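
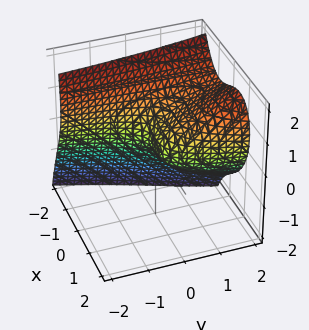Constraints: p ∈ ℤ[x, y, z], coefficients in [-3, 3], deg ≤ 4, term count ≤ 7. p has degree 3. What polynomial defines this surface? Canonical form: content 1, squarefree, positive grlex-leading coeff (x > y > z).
3*x^3 - 2*x*y*z + x*z^2 + 3*z^2 - 3*y

Degree: no degree-2 surface has this shape, so deg p = 3.
From the visible intercepts: it crosses the y-axis at the gridline y = 0; it crosses the x-axis at the gridline x = 0; one z-axis crossing is at z = 0.
Assembling these constraints gives the stated polynomial.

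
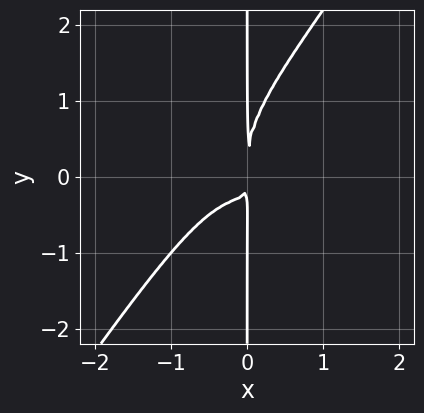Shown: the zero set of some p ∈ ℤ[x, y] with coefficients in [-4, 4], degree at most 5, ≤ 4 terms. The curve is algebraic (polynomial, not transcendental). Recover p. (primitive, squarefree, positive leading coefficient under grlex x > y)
First, the degree is 4 — a generic line meets the curve in up to 4 points.
Next, against the integer gridlines: every point of the y-axis in the box is on the curve.
Finally, these observations pin down the coefficients.

3*x^4 - x*y^3 + 3*x^2*y + x^2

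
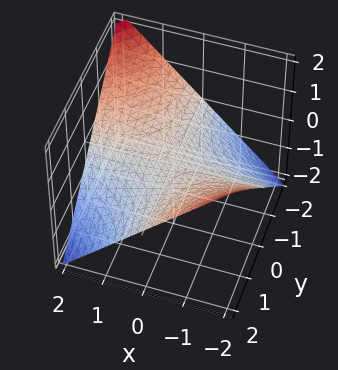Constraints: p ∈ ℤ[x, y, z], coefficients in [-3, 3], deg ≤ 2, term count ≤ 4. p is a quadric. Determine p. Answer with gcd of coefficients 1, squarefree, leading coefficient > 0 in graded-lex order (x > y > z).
x*y + 2*z

(a) deg p = 2. A hyperbolic paraboloid; a quadric.
(b) Against the integer gridlines: the visible y-axis segment lies entirely on the surface; it crosses the z-axis at the gridline z = 0; the visible x-axis segment lies entirely on the surface.
(c) Together with the visible shape, these determine p as stated.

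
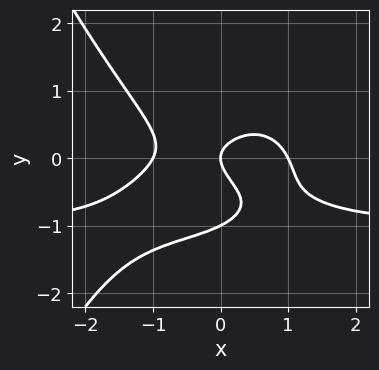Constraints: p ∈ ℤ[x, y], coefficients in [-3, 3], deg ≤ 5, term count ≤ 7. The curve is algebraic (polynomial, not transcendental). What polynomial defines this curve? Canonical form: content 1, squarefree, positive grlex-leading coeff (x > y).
First, the degree is 4 — a generic line meets the curve in up to 4 points.
Then, observable constraints: the x-axis gridline crossings are at x ∈ {-1, 0, 1}; among the integer gridlines, it crosses the y-axis at y ∈ {-1, 0}.
Finally, solving for integer coefficients yields p as stated.

x^3*y + x^3 + 2*y^3 + 2*y^2 - x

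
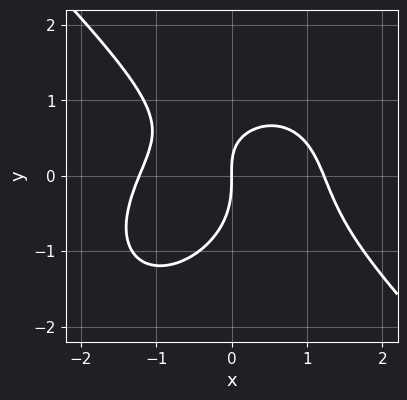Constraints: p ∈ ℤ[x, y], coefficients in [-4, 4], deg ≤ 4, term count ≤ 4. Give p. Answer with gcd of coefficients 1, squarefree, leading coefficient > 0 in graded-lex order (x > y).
(a) The degree is 3 — no degree-2 curve has this shape.
(b) From the axis intercepts and sections: one y-axis crossing is at y = 0; it crosses the x-axis at the gridline x = 0.
(c) These observations pin down the coefficients.

2*x^3 + 2*y^3 + 2*x*y - 3*x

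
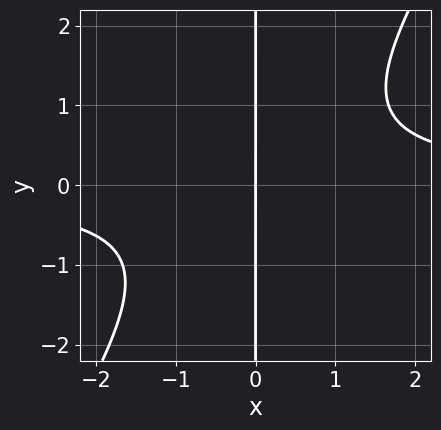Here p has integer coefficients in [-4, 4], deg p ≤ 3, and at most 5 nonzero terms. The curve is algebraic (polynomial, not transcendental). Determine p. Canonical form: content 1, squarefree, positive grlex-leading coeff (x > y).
Degree: no degree-2 curve has this shape, so deg p = 3.
Checking where it meets the axes: one x-axis crossing is at x = 0; every point of the y-axis in the box is on the curve.
Solving for integer coefficients yields p as stated.

3*x^2*y - 2*x*y^2 - 3*x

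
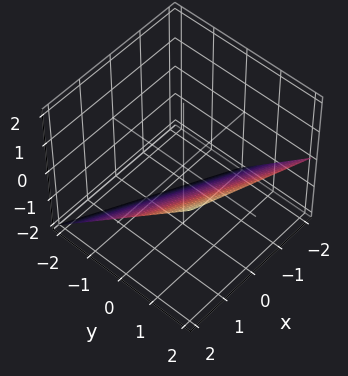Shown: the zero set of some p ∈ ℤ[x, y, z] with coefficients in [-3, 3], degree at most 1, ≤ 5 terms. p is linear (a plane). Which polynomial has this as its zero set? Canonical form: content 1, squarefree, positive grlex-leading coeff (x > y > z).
x + 2*y - 2*z - 2

First, degree: every cross-section is a straight line — this is a plane, so deg p = 1.
Then, checking where it meets the axes: it crosses the z-axis at the gridline z = -1; it meets the x-axis at x = 2 (among the integer gridlines); it meets the y-axis at y = 1 (among the integer gridlines).
Finally, solving for integer coefficients yields p as stated.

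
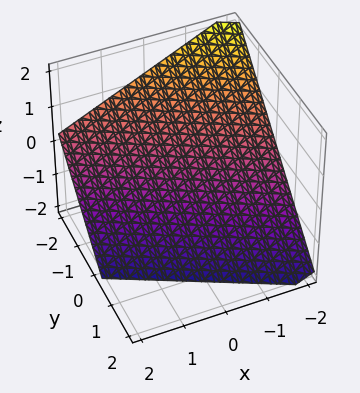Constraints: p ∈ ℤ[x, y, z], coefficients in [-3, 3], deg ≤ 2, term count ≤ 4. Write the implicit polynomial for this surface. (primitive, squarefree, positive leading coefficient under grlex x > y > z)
(a) Degree: every cross-section is a straight line — this is a plane, so deg p = 1.
(b) Checking where it meets the axes: it meets the y-axis at y = -1 (among the integer gridlines); one z-axis crossing is at z = -1; it crosses the x-axis at the gridline x = -2.
(c) Together with the visible shape, these determine p as stated.

x + 2*y + 2*z + 2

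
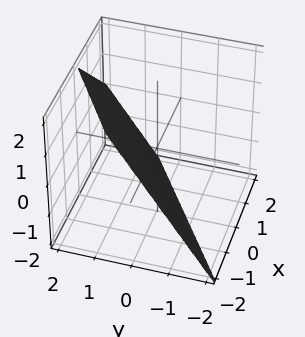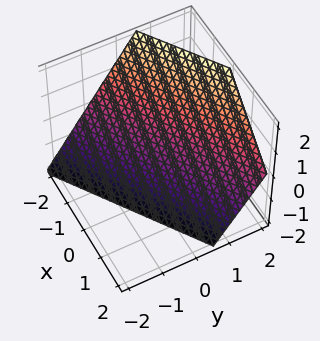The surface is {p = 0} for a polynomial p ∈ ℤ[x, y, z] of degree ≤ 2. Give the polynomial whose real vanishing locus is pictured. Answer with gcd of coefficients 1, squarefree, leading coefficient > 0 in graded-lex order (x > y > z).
First, deg p = 1. The surface is flat (a plane).
Then, from the visible intercepts: it meets the z-axis at z = -1 (among the integer gridlines); one x-axis crossing is at x = -1.
Finally, these observations pin down the coefficients.

2*x - 3*y + 2*z + 2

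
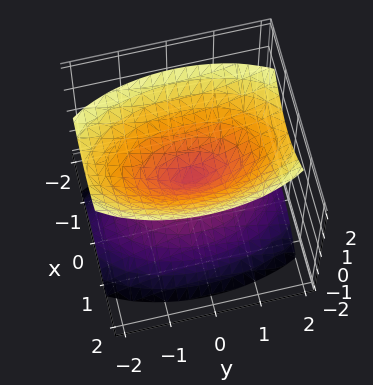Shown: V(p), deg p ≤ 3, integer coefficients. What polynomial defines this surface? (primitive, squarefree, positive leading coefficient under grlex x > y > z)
1. I count 2 distinct pieces. Treating them together as one polynomial.
2. deg p = 2. Two nappes meeting at a single point; a quadric.
3. Symmetries: mirror symmetry x ↦ −x ⇒ only even powers of x; the z ↦ −z reflection is a symmetry, so z appears only in even powers; the y ↦ −y reflection is a symmetry, so y appears only in even powers.
4. From the axis intercepts and sections: one x-axis crossing is at x = 0; it meets the y-axis at y = 0 (among the integer gridlines); one z-axis crossing is at z = 0.
5. Matching integer coefficients to the picture gives p.

3*x^2 + y^2 - 2*z^2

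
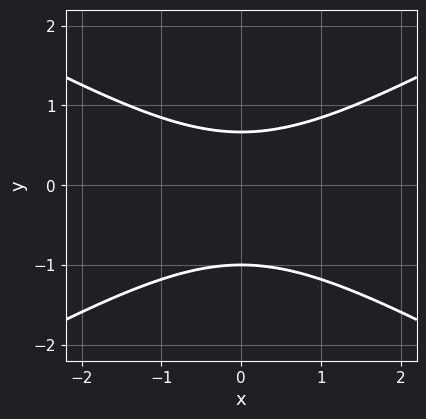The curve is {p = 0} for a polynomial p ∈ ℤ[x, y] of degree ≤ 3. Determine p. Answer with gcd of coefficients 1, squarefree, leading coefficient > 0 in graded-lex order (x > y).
First, degree: no degree-1 curve has this shape, so deg p = 2.
Next, symmetries: the x ↦ −x reflection is a symmetry, so x appears only in even powers.
Next, from the axis intercepts and sections: one y-axis crossing is at y = -1; the curve avoids every integer x-axis point in the box.
Finally, these observations pin down the coefficients.

x^2 - 3*y^2 - y + 2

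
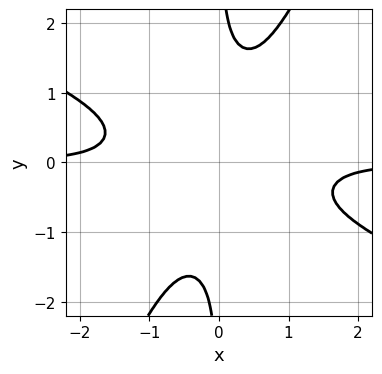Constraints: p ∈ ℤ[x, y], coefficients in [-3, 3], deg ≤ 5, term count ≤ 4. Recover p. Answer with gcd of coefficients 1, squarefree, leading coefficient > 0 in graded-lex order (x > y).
2*x^3*y + 3*x^2*y^2 - 2*x*y^3 + 2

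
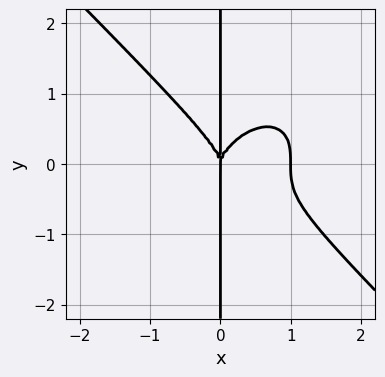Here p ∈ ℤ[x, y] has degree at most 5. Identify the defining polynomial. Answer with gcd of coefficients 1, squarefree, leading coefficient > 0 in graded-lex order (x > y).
x^4 + x*y^3 - x^3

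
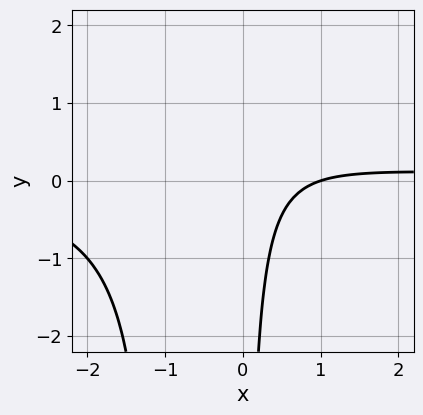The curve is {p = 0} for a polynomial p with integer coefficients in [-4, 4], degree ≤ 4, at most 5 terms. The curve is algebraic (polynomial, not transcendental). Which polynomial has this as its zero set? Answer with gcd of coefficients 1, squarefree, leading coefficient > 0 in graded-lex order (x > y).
3*x^2*y + 3*x*y - 2*x + 2

The degree is 3 — a generic line meets the curve in up to 3 points.
Against the integer gridlines: one x-axis crossing is at x = 1; it misses every integer gridline on the y-axis.
These observations pin down the coefficients.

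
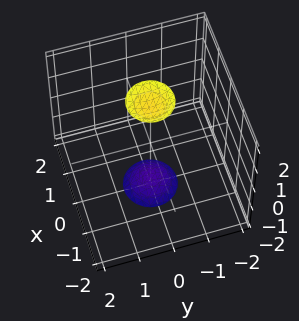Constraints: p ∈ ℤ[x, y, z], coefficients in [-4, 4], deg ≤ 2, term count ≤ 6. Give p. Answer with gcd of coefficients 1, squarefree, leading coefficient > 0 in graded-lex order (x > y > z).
There are 2 components.
The degree is 2 — two sheets facing apart; a quadric.
By symmetry, every cross-section ⟂ z is a circle, so x, y appear only via x² + y²; the z ↦ −z reflection is a symmetry, so z appears only in even powers.
From the axis intercepts and sections: a circular section at z = -2 has radius between 0 and 1; it misses every integer gridline on the x-axis; it misses every integer gridline on the y-axis.
Solving for integer coefficients yields p as stated.

3*x^2 + 3*y^2 - z^2 + 3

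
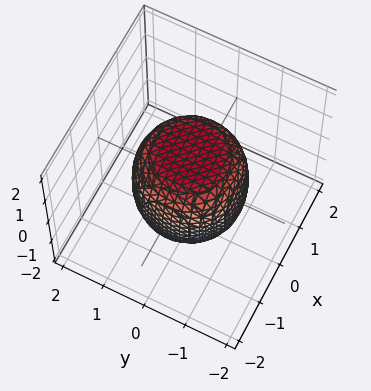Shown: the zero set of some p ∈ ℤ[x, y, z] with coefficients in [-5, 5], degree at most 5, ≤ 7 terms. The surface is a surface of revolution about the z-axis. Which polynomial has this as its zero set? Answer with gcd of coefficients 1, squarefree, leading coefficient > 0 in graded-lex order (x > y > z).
2*x^4 + 4*x^2*y^2 + 2*y^4 - x^2 - y^2 + 2*z^2 - 3

1. Degree: a generic line meets the surface in up to 4 points, so deg p = 4.
2. Symmetry: every cross-section ⟂ z is a circle, so x, y appear only via x² + y².
3. Observable constraints: a circular section at z = 0 has radius between 1 and 2.
4. Matching integer coefficients to the picture gives p.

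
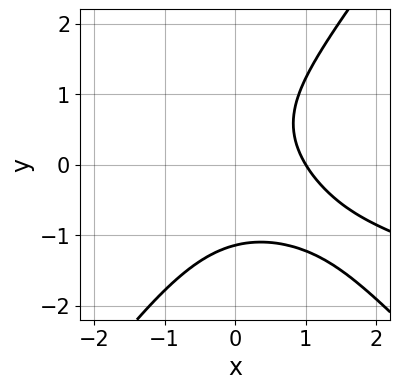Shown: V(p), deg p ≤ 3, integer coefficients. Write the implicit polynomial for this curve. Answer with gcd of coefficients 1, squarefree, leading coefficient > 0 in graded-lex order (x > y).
First, deg p = 3.
Then, reading off the gridlines: it crosses the x-axis at the gridline x = 1.
Finally, solving for integer coefficients yields p as stated.

x^3 + 3*x^2*y - 2*y^3 + 2*x - 3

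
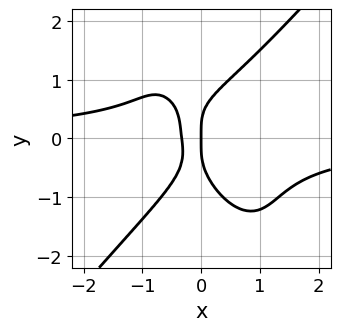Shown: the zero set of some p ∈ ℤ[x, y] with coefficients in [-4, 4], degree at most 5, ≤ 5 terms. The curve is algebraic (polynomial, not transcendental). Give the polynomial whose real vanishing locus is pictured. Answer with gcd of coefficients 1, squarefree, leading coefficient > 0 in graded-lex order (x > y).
3*x^3*y - x*y^3 - y^4 + 3*x^2 + x

First, the degree is 4 — no degree-3 curve has this shape.
Then, from the visible intercepts: one y-axis crossing is at y = 0; one x-axis crossing is at x = 0.
Finally, the integer polynomial consistent with all of this is the stated p.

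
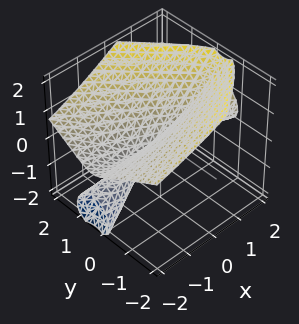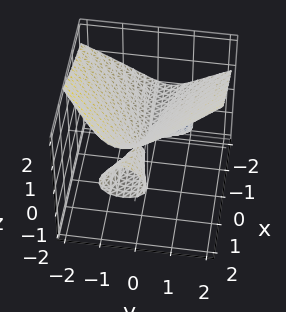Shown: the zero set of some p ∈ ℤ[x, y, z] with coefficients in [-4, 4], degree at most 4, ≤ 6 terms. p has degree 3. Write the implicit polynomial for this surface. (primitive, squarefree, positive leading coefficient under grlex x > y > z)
x^2*z - 3*x*z^2 + 2*z^3 - x*y - 3*y^2

Degree: the shape is more complex than any degree-2 surface, so deg p = 3.
Observable constraints: one z-axis crossing is at z = 0; the visible x-axis segment lies entirely on the surface.
Matching integer coefficients to the picture gives p.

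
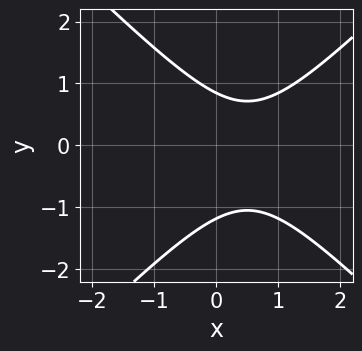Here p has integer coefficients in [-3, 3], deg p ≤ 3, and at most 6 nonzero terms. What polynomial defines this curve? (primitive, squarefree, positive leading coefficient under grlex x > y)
3*x^2 - 3*y^2 - 3*x - y + 3

Degree: the shape is more complex than any degree-1 curve, so deg p = 2.
Against the integer gridlines: it misses every integer gridline on the x-axis.
Matching integer coefficients to the picture gives p.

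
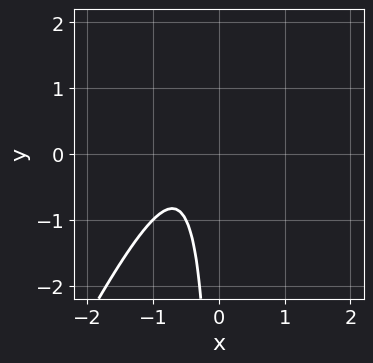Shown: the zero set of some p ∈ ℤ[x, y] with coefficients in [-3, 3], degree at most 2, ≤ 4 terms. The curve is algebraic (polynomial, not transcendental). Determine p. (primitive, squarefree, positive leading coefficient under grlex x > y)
2*x^2 - x*y + 2*x + 1

Degree: the shape is more complex than any degree-1 curve, so deg p = 2.
Checking where it meets the axes: the curve avoids every integer y-axis point in the box; no x-intercept at any integer in the box.
These observations pin down the coefficients.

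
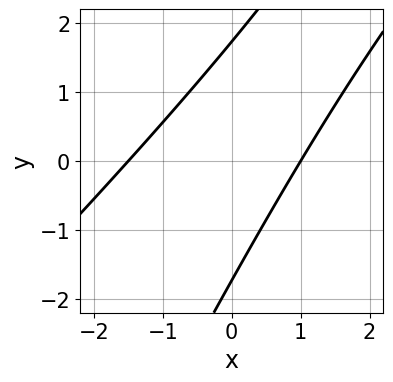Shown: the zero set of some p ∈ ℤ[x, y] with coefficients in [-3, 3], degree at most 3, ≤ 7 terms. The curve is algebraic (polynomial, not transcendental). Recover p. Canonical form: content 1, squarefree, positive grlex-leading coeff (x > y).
First, deg p = 2. No degree-1 curve has this shape.
Next, observable constraints: it meets the x-axis at x = 1 (among the integer gridlines).
Finally, these observations pin down the coefficients.

2*x^2 - 3*x*y + y^2 + x - 3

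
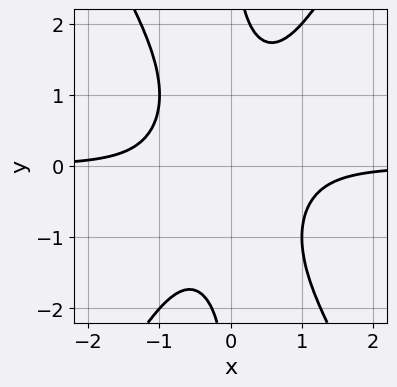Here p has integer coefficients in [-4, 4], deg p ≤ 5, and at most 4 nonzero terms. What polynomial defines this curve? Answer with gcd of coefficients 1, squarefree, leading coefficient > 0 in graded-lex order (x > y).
3*x^3*y - x*y^3 + 2

First, degree: a generic line meets the curve in up to 4 points, so deg p = 4.
Then, reading off the gridlines: it misses every integer gridline on the x-axis; it misses every integer gridline on the y-axis.
Finally, the integer polynomial consistent with all of this is the stated p.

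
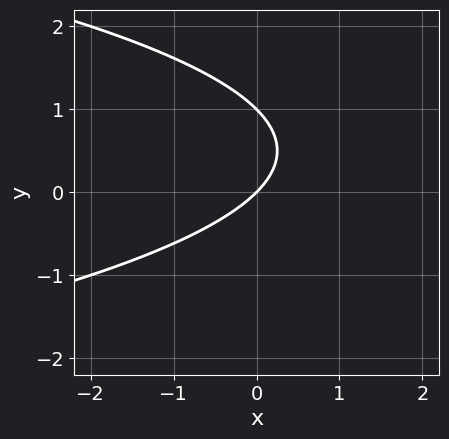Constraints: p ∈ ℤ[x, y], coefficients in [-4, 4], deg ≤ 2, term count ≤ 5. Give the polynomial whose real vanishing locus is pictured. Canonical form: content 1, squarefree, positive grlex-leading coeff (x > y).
(a) deg p = 2. A generic line meets the curve in up to 2 points.
(b) Observable constraints: it meets the x-axis at x = 0 (among the integer gridlines); the y-axis gridline crossings are at y ∈ {0, 1}.
(c) Putting this together gives p.

y^2 + x - y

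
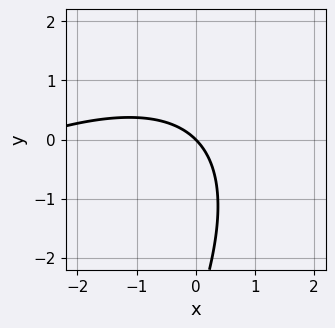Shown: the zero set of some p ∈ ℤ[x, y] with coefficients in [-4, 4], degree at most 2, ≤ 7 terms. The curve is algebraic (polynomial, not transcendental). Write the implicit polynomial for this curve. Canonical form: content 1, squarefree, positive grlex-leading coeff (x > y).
(a) The degree is 2 — a generic line meets the curve in up to 2 points.
(b) From the visible intercepts: it meets the y-axis at y = 0 (among the integer gridlines); one x-axis crossing is at x = 0.
(c) Fitting integer coefficients to these (and the overall shape) gives p.

x^2 - 2*x*y + y^2 + 3*x + 3*y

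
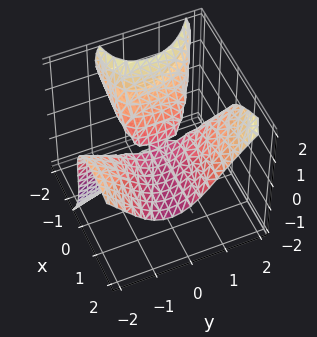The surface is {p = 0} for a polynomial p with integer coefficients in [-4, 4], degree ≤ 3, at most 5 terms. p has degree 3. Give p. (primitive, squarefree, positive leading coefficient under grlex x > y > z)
(a) deg p = 3. A generic line meets the surface in up to 3 points.
(b) From the visible intercepts: every point of the y-axis in the box is on the surface; one z-axis crossing is at z = 0.
(c) Together with the visible shape, these determine p as stated. Check: (1, 0, 0) on the x-axis lies on the surface, and p(1, 0, 0) = 0. ✓

x^2*y + 2*x*y^2 - z^3 - 3*x*z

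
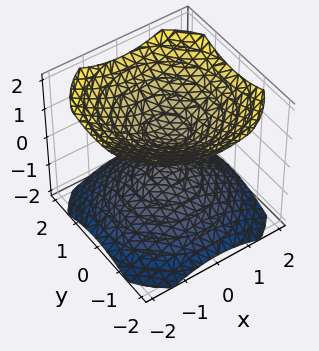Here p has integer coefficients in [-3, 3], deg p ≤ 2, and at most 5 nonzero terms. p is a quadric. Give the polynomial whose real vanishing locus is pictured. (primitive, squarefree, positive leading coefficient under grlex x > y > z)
1. There are 2 components. Treating them together as one polynomial.
2. Degree: two separate bowl-shaped sheets opening away from each other; a quadric, so deg p = 2.
3. Symmetries: the z-axis is an axis of rotation, so x and y enter only as x² + y²; the z ↦ −z reflection is a symmetry, so z appears only in even powers.
4. Observable constraints: a circular section at z = -1 has radius exactly 1; it misses every integer gridline on the x-axis.
5. These observations pin down the coefficients.

2*x^2 + 2*y^2 - 3*z^2 + 1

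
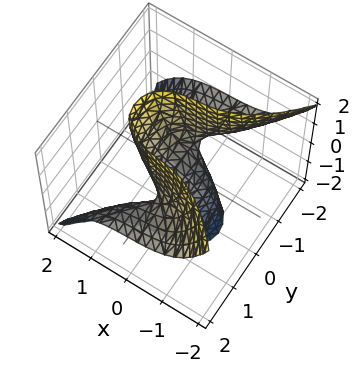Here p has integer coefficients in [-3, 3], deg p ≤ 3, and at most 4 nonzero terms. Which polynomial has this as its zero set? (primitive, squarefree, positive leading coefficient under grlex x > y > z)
2*x^3 + 3*y^2*z + x - 2*z

(a) Degree: no degree-2 surface has this shape, so deg p = 3.
(b) Reading off the gridlines: it crosses the z-axis at the gridline z = 0; every point of the y-axis in the box is on the surface; it meets the x-axis at x = 0 (among the integer gridlines).
(c) The integer polynomial consistent with all of this is the stated p.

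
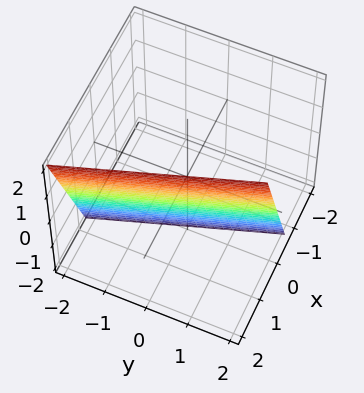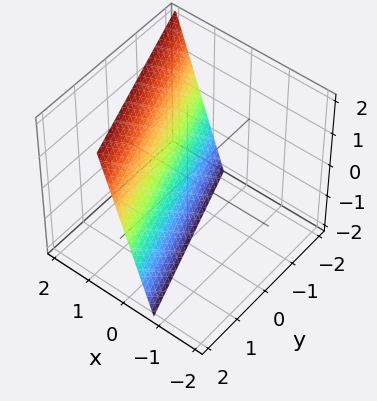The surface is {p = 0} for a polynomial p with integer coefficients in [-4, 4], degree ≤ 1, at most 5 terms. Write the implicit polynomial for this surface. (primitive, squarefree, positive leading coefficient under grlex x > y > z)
(a) Degree: every cross-section is a straight line — this is a plane, so deg p = 1.
(b) Against the integer gridlines: one z-axis crossing is at z = -2; it crosses the y-axis at the gridline y = 2.
(c) Putting this together gives p.

3*x + y - z - 2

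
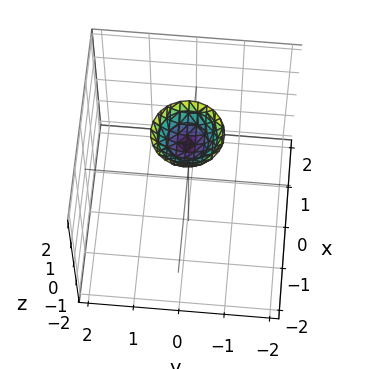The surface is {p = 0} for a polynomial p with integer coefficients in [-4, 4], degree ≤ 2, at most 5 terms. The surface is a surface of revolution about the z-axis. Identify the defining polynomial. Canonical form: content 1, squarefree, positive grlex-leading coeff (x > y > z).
Degree: no degree-1 surface has this shape, so deg p = 2.
By symmetry, the surface is invariant under rotation about z: p = q(x² + y², z).
From the visible intercepts: a circular section at z = 2 has radius between 0 and 1; the surface avoids every integer y-axis point in the box; no x-intercept at any integer in the box.
Assembling these constraints gives the stated polynomial.

2*x^2 + 2*y^2 - 2*z + 3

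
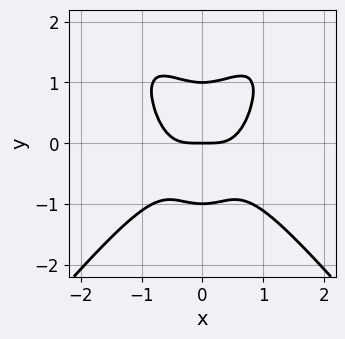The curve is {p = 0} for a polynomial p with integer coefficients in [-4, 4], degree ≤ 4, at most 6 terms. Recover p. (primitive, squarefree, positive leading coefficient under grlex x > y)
3*x^4 - 2*x^2*y^2 + 2*y^3 - 2*y

Degree: no degree-3 curve has this shape, so deg p = 4.
Symmetries: mirror symmetry x ↦ −x ⇒ only even powers of x.
Reading off the gridlines: the y-axis gridline crossings are at y ∈ {-1, 0, 1}; one x-axis crossing is at x = 0.
Matching integer coefficients to the picture gives p.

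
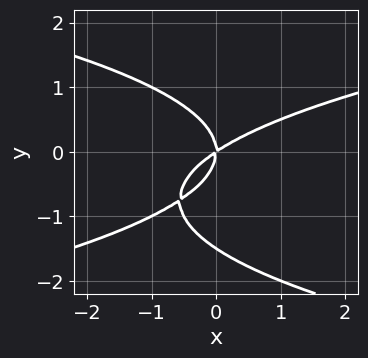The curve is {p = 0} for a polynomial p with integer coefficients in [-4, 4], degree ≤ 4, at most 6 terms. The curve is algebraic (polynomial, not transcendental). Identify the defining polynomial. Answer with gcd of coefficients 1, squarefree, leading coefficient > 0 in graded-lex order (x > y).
2*y^4 + 3*y^3 - 2*x^2 + 3*x*y

Degree: the shape is more complex than any degree-3 curve, so deg p = 4.
Reading off the gridlines: it meets the y-axis at y = 0 (among the integer gridlines); one x-axis crossing is at x = 0.
The integer polynomial consistent with all of this is the stated p.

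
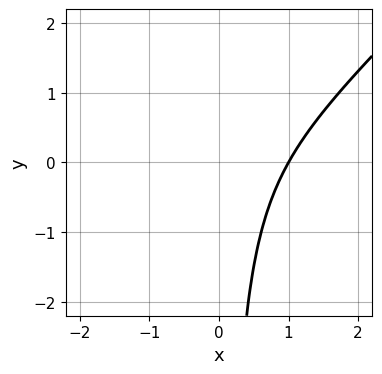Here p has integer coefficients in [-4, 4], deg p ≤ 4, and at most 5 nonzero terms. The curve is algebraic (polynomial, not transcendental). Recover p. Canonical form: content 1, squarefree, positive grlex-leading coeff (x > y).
(a) Degree: no degree-2 curve has this shape, so deg p = 3.
(b) From the axis intercepts and sections: it misses every integer gridline on the y-axis; it meets the x-axis at x = 1 (among the integer gridlines).
(c) The integer polynomial consistent with all of this is the stated p.

3*x^3 - 3*x^2*y - 2*x*y - 3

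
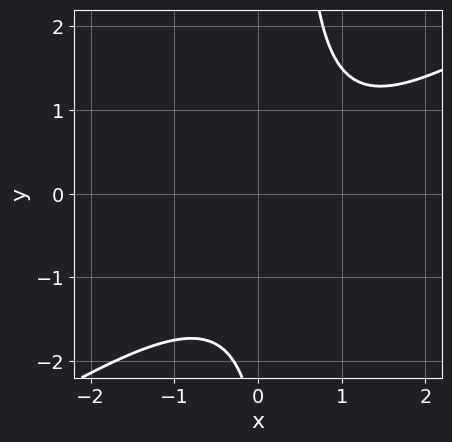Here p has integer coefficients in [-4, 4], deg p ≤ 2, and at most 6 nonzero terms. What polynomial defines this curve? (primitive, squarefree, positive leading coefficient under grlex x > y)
2*x^2 - 3*x*y - 2*x + y + 3

1. Degree: the shape is more complex than any degree-1 curve, so deg p = 2.
2. Checking where it meets the axes: the curve avoids every integer x-axis point in the box; it misses every integer gridline on the y-axis.
3. Fitting integer coefficients to these (and the overall shape) gives p.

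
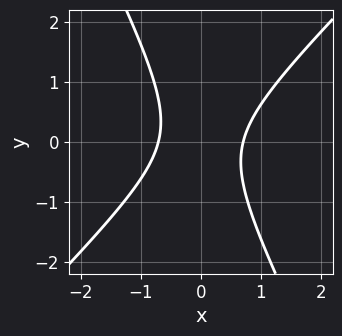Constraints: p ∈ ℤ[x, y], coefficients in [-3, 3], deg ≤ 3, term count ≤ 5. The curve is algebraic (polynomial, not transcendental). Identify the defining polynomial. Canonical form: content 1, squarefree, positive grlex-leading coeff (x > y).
First, the degree is 2 — a generic line meets the curve in up to 2 points.
Next, reading off the gridlines: no y-intercept at any integer in the box.
Finally, the integer polynomial consistent with all of this is the stated p.

2*x^2 - x*y - y^2 - 1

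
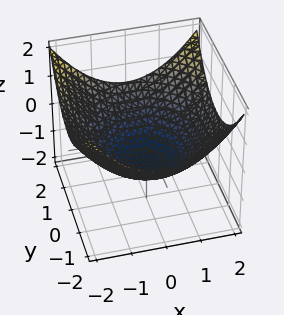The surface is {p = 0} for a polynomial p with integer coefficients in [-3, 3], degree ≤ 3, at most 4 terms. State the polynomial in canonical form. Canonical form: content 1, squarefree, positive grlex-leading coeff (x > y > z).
x^2 + y^2 - 3*z - 3

Degree: the shape is more complex than any degree-1 surface, so deg p = 2.
By symmetry, the surface is invariant under rotation about z: p = q(x² + y², z).
Against the integer gridlines: it crosses the z-axis at the gridline z = -1; a circular section at z = 0 has radius between 1 and 2.
Fitting integer coefficients to these (and the overall shape) gives p.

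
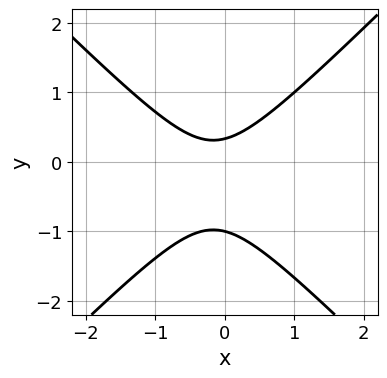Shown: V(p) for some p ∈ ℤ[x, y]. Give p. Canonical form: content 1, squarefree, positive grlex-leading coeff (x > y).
3*x^2 - 3*y^2 + x - 2*y + 1

The degree is 2 — no degree-1 curve has this shape.
From the visible intercepts: one y-axis crossing is at y = -1; the curve avoids every integer x-axis point in the box.
Assembling these constraints gives the stated polynomial.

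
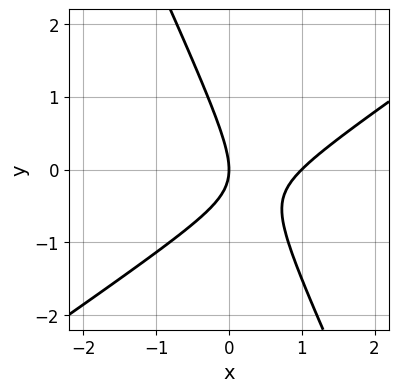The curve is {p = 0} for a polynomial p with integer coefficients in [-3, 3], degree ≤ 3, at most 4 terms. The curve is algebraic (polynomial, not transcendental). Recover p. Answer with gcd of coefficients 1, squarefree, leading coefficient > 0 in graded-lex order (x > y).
Degree: the shape is more complex than any degree-1 curve, so deg p = 2.
Against the integer gridlines: it meets the y-axis at y = 0 (among the integer gridlines); the x-axis gridline crossings are at x ∈ {0, 1}.
Matching integer coefficients to the picture gives p.

3*x^2 - 3*x*y - 2*y^2 - 3*x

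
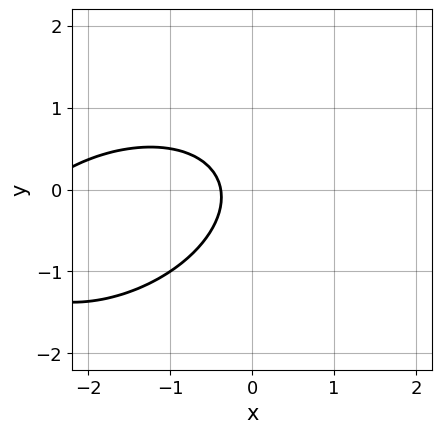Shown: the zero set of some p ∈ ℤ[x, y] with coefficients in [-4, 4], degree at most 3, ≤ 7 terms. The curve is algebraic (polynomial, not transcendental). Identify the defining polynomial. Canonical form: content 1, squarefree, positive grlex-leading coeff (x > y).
x^2 - x*y + 2*y^2 + 3*x + 1

1. deg p = 2. A generic line meets the curve in up to 2 points.
2. Checking where it meets the axes: the curve avoids every integer y-axis point in the box.
3. Matching integer coefficients to the picture gives p.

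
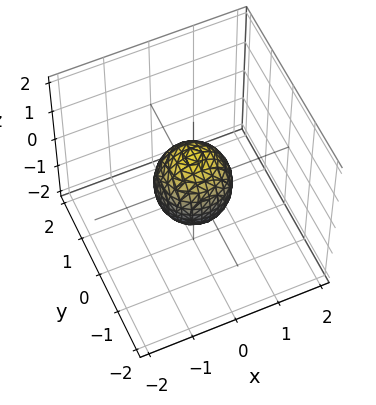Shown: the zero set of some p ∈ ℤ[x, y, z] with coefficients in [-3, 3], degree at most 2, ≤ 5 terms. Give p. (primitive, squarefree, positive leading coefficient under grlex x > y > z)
3*x^2 + 3*y^2 + 2*z^2 - 2

1. deg p = 2. A generic line meets the surface in up to 2 points.
2. Symmetries: rotational symmetry about the z-axis ⇒ p depends on x, y only through x² + y².
3. Against the integer gridlines: the z-axis gridline crossings are at z ∈ {-1, 1}; a circular section at z = 0 has radius between 0 and 1.
4. The integer polynomial consistent with all of this is the stated p.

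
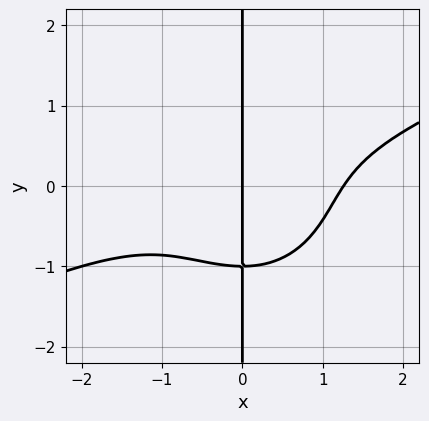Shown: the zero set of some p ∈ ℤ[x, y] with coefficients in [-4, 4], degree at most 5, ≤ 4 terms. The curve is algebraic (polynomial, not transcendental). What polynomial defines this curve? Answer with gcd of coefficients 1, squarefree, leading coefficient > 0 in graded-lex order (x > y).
1. The degree is 4 — no degree-3 curve has this shape.
2. Checking where it meets the axes: every point of the y-axis in the box is on the curve; it crosses the x-axis at the gridline x = 0.
3. Putting this together gives p.

x^4 - 2*x^3*y - 2*x*y^3 - 2*x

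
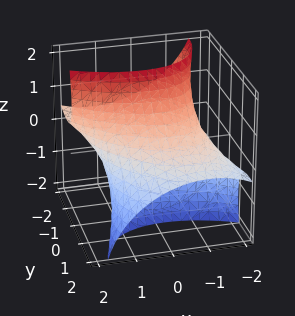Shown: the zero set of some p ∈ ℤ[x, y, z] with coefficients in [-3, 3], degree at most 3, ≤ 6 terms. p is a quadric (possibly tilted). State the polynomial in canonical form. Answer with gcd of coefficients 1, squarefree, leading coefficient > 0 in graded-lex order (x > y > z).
x^2 + x*y + y^2 + 3*y*z + z^2 - 2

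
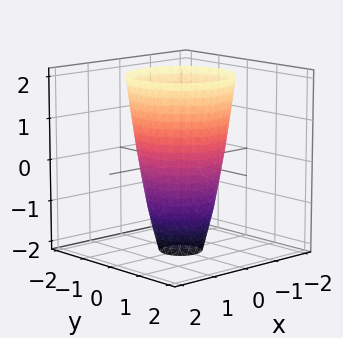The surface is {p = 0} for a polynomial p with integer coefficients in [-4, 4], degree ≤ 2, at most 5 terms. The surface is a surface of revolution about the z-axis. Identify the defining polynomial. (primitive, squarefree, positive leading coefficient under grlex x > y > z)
Degree: no degree-1 surface has this shape, so deg p = 2.
Symmetry: the surface is invariant under rotation about z: p = q(x² + y², z).
Reading off the gridlines: the x-axis gridline crossings are at x ∈ {-1, 1}; a circular section at z = -1 has radius between 0 and 1; the y-axis gridline crossings are at y ∈ {-1, 1}; it misses every integer gridline on the z-axis.
These observations pin down the coefficients.

3*x^2 + 3*y^2 - z - 3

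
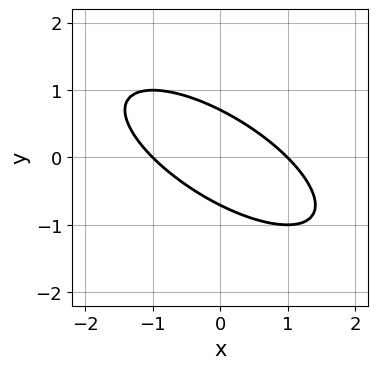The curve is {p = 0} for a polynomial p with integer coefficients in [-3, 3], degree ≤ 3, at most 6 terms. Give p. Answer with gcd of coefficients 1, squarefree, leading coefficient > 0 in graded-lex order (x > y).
x^2 + 2*x*y + 2*y^2 - 1

Degree: the shape is more complex than any degree-1 curve, so deg p = 2.
From the visible intercepts: the x-axis gridline crossings are at x ∈ {-1, 1}.
Assembling these constraints gives the stated polynomial.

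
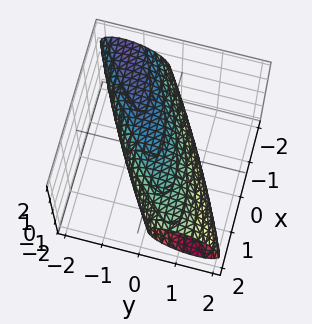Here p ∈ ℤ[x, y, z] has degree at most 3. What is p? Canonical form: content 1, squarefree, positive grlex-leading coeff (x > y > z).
x^2 - 3*x*y + 3*y^2 + 2*y*z + 3*z^2 - 3

First, deg p = 2. The shape is more complex than any degree-1 surface.
Then, from the visible intercepts: the z-axis gridline crossings are at z ∈ {-1, 1}; the y-axis gridline crossings are at y ∈ {-1, 1}.
Finally, these observations pin down the coefficients.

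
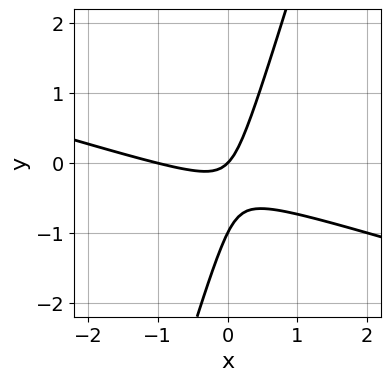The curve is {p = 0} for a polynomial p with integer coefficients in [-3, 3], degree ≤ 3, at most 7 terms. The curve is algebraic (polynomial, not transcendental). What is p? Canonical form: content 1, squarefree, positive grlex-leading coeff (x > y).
First, degree: the shape is more complex than any degree-1 curve, so deg p = 2.
Next, checking where it meets the axes: the y-axis gridline crossings are at y ∈ {-1, 0}; among the integer gridlines, it crosses the x-axis at x ∈ {-1, 0}.
Finally, together with the visible shape, these determine p as stated.

x^2 + 3*x*y - y^2 + x - y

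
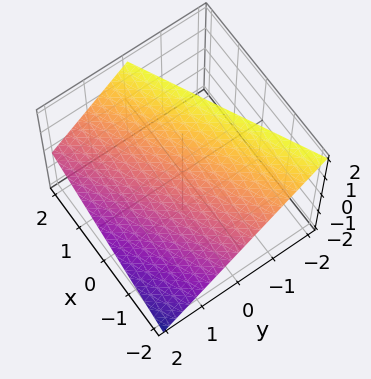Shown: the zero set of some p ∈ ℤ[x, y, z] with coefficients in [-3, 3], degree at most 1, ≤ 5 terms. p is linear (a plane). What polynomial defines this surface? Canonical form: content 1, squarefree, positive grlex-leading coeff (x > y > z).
First, deg p = 1.
Next, checking where it meets the axes: one y-axis crossing is at y = 1; it crosses the z-axis at the gridline z = 1; one x-axis crossing is at x = -2.
Finally, solving for integer coefficients yields p as stated.

x - 2*y - 2*z + 2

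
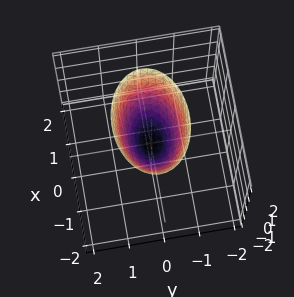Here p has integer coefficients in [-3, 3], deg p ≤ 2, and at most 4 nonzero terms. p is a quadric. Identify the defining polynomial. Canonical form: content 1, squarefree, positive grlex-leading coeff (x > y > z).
x^2 + 2*y^2 - z

First, degree: a single bowl opening along one axis; a quadric, so deg p = 2.
Then, symmetries: mirror symmetry y ↦ −y ⇒ only even powers of y; mirror symmetry x ↦ −x ⇒ only even powers of x.
Then, against the integer gridlines: it crosses the z-axis at the gridline z = 0; one y-axis crossing is at y = 0.
Finally, fitting integer coefficients to these (and the overall shape) gives p.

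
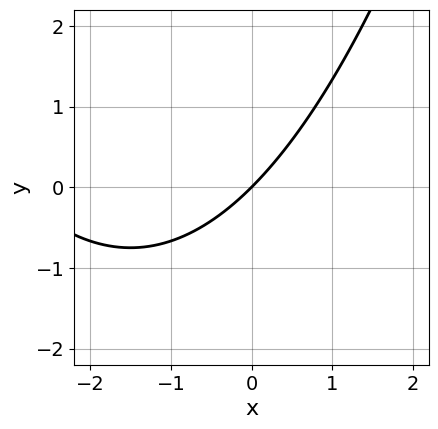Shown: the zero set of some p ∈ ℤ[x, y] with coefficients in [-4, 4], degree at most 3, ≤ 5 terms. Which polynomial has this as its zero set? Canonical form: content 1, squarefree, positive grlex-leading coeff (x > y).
x^2 + 3*x - 3*y

First, the degree is 2 — a generic line meets the curve in up to 2 points.
Next, reading off the gridlines: one x-axis crossing is at x = 0; one y-axis crossing is at y = 0.
Finally, matching integer coefficients to the picture gives p.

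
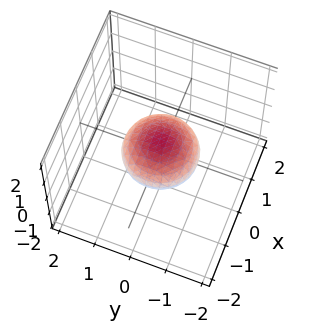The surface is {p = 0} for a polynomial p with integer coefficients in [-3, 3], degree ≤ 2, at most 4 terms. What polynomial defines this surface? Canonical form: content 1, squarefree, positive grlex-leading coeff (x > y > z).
The degree is 2 — bounded and convex; a quadric.
Symmetries: it's symmetric under z → −z, forcing even powers of z; the z-axis is an axis of rotation, so x and y enter only as x² + y².
Reading off the gridlines: the x-axis gridline crossings are at x ∈ {-1, 1}; a circular section at z = 0 has radius exactly 1; among the integer gridlines, it crosses the y-axis at y ∈ {-1, 1}.
Together with the visible shape, these determine p as stated.

x^2 + y^2 + 2*z^2 - 1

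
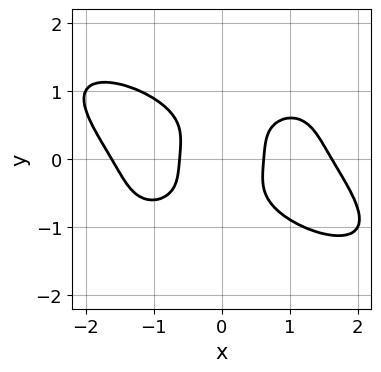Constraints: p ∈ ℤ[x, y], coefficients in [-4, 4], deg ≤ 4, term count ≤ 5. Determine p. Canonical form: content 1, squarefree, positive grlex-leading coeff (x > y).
Degree: no degree-3 curve has this shape, so deg p = 4.
Against the integer gridlines: it misses every integer gridline on the y-axis.
Fitting integer coefficients to these (and the overall shape) gives p.

x^4 + x^3*y + 3*y^4 - 3*x^2 + 1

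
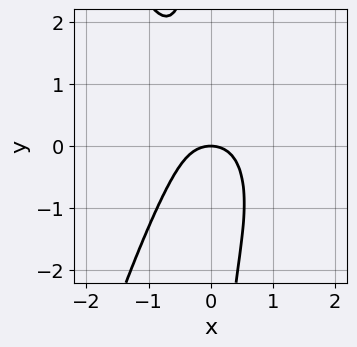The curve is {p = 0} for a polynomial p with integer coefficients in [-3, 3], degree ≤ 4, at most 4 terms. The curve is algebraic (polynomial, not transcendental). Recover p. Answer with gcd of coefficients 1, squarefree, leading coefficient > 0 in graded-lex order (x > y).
2*x^4 + x*y^2 + x^2 + y

1. The degree is 4 — no degree-3 curve has this shape.
2. Against the integer gridlines: one y-axis crossing is at y = 0; one x-axis crossing is at x = 0.
3. Together with the visible shape, these determine p as stated.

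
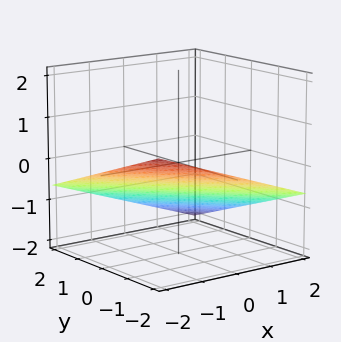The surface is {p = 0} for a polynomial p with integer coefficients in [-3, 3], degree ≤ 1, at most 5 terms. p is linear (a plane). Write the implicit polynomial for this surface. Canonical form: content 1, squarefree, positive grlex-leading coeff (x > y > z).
First, degree: the surface is flat (a plane), so deg p = 1.
Then, from the visible intercepts: it meets the y-axis at y = -2 (among the integer gridlines); one x-axis crossing is at x = -2.
Finally, matching integer coefficients to the picture gives p.

x + y + 3*z + 2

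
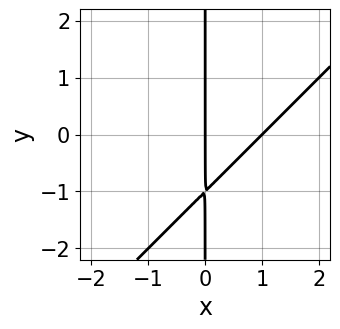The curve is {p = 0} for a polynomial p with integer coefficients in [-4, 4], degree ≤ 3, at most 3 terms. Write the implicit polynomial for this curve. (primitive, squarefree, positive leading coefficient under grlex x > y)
x^2 - x*y - x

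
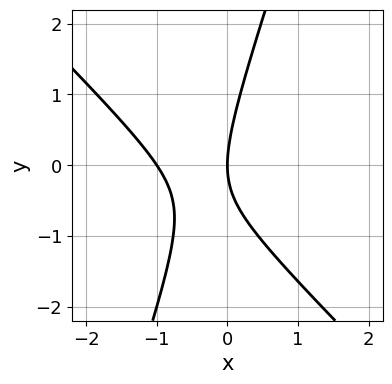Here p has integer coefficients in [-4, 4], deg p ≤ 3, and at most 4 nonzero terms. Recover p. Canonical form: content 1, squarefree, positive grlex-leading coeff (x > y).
3*x^2 + 2*x*y - y^2 + 3*x

1. Degree: the shape is more complex than any degree-1 curve, so deg p = 2.
2. From the visible intercepts: one y-axis crossing is at y = 0; the x-axis gridline crossings are at x ∈ {-1, 0}.
3. Solving for integer coefficients yields p as stated.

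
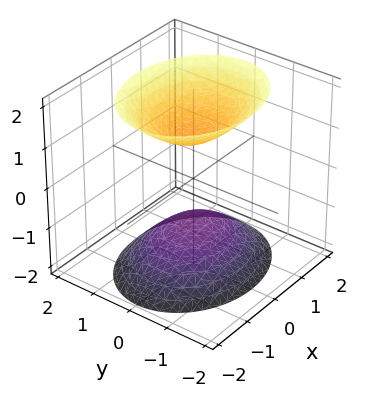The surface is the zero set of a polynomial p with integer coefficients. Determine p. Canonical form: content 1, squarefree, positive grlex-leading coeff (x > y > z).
2*x^2 + 3*y^2 - 2*z^2 + 2

I count 2 distinct pieces.
Degree: two separate bowl-shaped sheets opening away from each other; a quadric, so deg p = 2.
Symmetries: the x ↦ −x reflection is a symmetry, so x appears only in even powers; the y ↦ −y reflection is a symmetry, so y appears only in even powers; the z ↦ −z reflection is a symmetry, so z appears only in even powers.
Reading off the gridlines: it misses every integer gridline on the y-axis; it misses every integer gridline on the x-axis; among the integer gridlines, it crosses the z-axis at z ∈ {-1, 1}.
These observations pin down the coefficients.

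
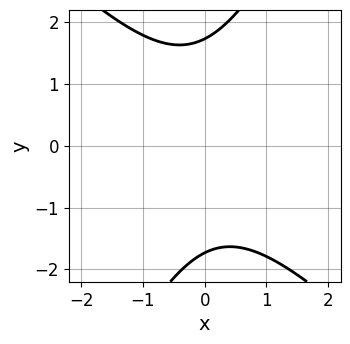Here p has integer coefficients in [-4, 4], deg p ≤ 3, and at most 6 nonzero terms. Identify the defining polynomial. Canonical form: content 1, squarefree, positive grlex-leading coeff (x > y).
2*x^2 + x*y - y^2 + 3

deg p = 2.
Checking where it meets the axes: the curve avoids every integer x-axis point in the box.
Fitting integer coefficients to these (and the overall shape) gives p.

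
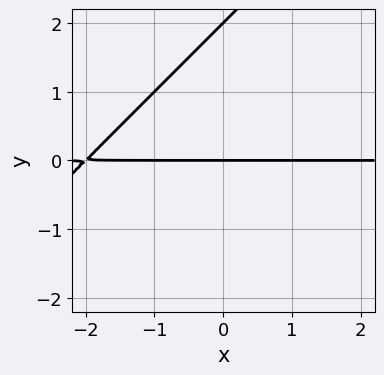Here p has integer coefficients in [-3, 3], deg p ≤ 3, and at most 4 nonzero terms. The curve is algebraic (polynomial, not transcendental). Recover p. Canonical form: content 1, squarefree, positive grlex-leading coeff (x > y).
1. deg p = 2. A generic line meets the curve in up to 2 points.
2. Against the integer gridlines: the y-axis gridline crossings are at y ∈ {0, 2}; the visible x-axis segment lies entirely on the curve.
3. Together with the visible shape, these determine p as stated.

x*y - y^2 + 2*y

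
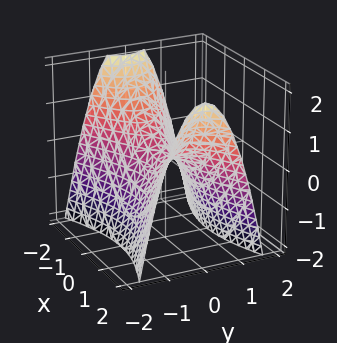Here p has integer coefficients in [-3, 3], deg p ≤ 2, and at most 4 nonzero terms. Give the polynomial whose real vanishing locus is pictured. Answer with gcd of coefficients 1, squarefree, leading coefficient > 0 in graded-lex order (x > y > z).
1. The degree is 2 — a hyperbolic paraboloid; a quadric.
2. Symmetries: mirror symmetry y ↦ −y ⇒ only even powers of y; the x ↦ −x reflection is a symmetry, so x appears only in even powers.
3. Against the integer gridlines: it meets the z-axis at z = 0 (among the integer gridlines); it meets the x-axis at x = 0 (among the integer gridlines).
4. The integer polynomial consistent with all of this is the stated p.

x^2 - 3*y^2 - 2*z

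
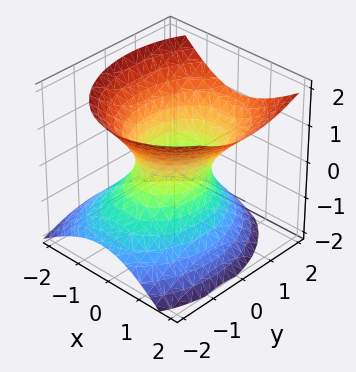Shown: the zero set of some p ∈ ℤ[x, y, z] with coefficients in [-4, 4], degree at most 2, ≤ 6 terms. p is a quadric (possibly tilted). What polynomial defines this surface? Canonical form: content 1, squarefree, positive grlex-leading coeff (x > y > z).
First, the degree is 2 — a generic line meets the surface in up to 2 points.
Next, checking where it meets the axes: the surface avoids every integer z-axis point in the box; among the integer gridlines, it crosses the y-axis at y ∈ {-1, 1}.
Finally, assembling these constraints gives the stated polynomial.

3*x^2 - x*z + 2*y^2 - y*z - 3*z^2 - 2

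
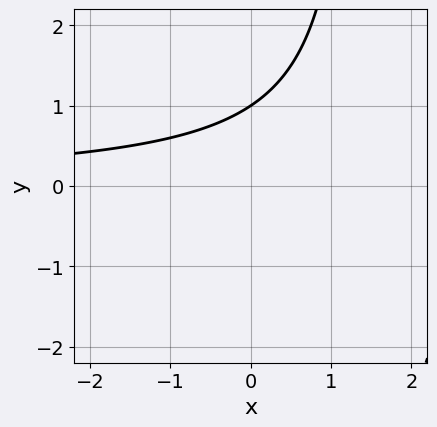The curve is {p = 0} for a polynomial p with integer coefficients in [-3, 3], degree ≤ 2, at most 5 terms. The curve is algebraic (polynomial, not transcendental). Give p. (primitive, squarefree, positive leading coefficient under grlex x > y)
2*x*y - 3*y + 3

deg p = 2. No degree-1 curve has this shape.
Reading off the gridlines: no x-intercept at any integer in the box; it crosses the y-axis at the gridline y = 1.
Matching integer coefficients to the picture gives p.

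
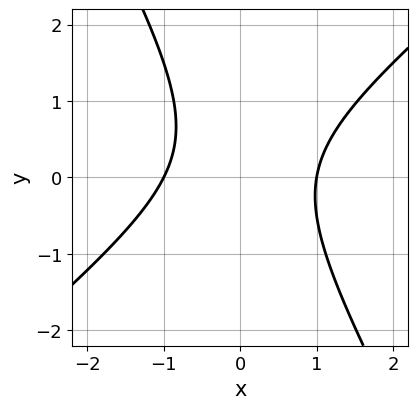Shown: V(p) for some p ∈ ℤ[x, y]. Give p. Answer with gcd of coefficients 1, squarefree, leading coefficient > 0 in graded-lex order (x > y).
3*x^2 - 2*x*y - 2*y^2 + y - 3

First, the degree is 2 — no degree-1 curve has this shape.
Next, from the visible intercepts: no y-intercept at any integer in the box; the x-axis gridline crossings are at x ∈ {-1, 1}.
Finally, putting this together gives p.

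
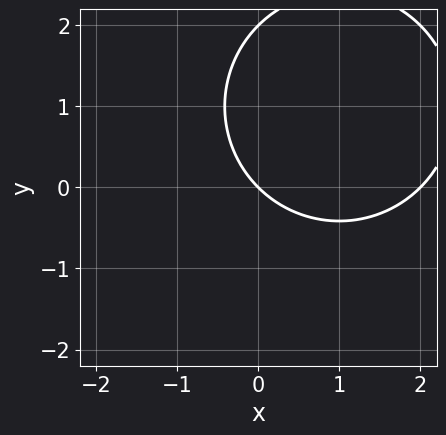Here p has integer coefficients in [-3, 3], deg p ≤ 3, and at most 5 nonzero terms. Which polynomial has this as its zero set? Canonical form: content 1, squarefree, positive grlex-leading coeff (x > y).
x^2 + y^2 - 2*x - 2*y

Degree: the shape is more complex than any degree-1 curve, so deg p = 2.
Against the integer gridlines: the y-axis gridline crossings are at y ∈ {0, 2}; the x-axis gridline crossings are at x ∈ {0, 2}.
Putting this together gives p.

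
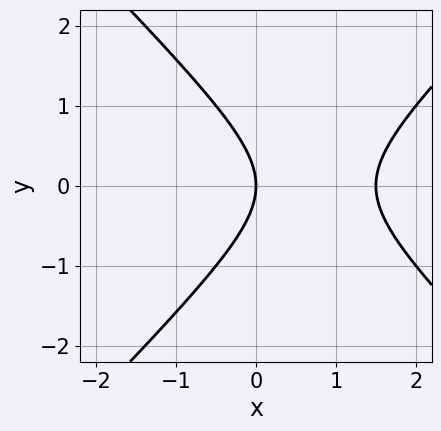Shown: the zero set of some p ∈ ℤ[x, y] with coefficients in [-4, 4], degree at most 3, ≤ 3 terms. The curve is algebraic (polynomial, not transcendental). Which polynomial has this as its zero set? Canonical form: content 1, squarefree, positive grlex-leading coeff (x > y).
First, the degree is 2 — a generic line meets the curve in up to 2 points.
Next, symmetries: mirror symmetry y ↦ −y ⇒ only even powers of y.
Then, from the visible intercepts: it crosses the x-axis at the gridline x = 0; one y-axis crossing is at y = 0.
Finally, fitting integer coefficients to these (and the overall shape) gives p.

2*x^2 - 2*y^2 - 3*x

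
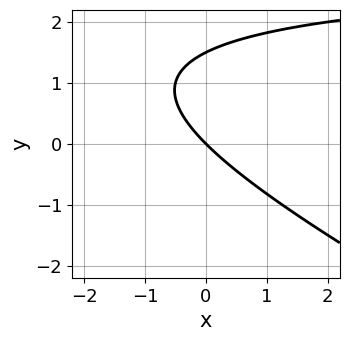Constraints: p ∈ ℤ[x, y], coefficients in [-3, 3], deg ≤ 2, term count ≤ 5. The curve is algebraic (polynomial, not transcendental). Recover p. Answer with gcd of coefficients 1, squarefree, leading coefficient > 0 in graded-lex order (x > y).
1. deg p = 2. No degree-1 curve has this shape.
2. Checking where it meets the axes: it meets the y-axis at y = 0 (among the integer gridlines); one x-axis crossing is at x = 0.
3. Putting this together gives p.

x*y + 2*y^2 - 3*x - 3*y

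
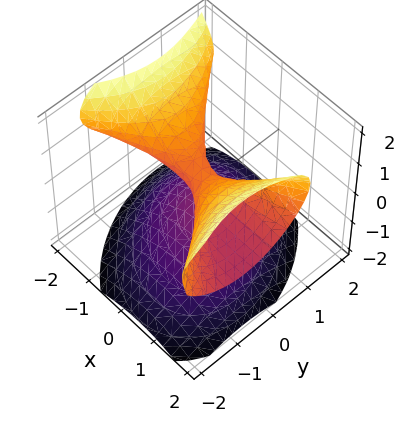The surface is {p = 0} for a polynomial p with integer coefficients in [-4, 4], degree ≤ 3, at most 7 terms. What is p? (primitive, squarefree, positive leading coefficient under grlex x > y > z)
2*x^2*z - 2*z^3 - 2*x*y - 3*y^2 + z

(a) The picture has 2 separate pieces. Treating them together as one polynomial.
(b) deg p = 3. No degree-2 surface has this shape.
(c) Against the integer gridlines: one z-axis crossing is at z = 0; every point of the x-axis in the box is on the surface.
(d) Solving for integer coefficients yields p as stated.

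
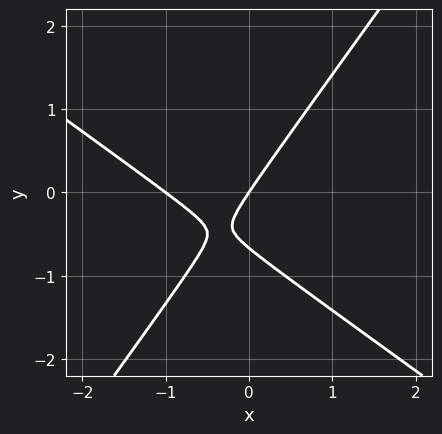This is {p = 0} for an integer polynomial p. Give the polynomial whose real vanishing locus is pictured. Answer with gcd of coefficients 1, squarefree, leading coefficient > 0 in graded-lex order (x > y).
3*x^2 + 2*x*y - 3*y^2 + 3*x - 2*y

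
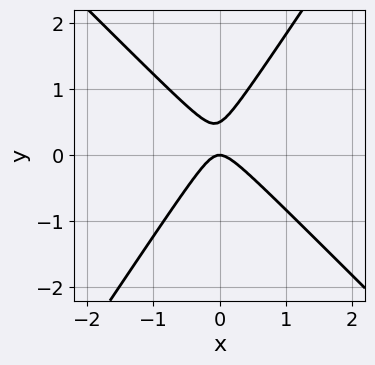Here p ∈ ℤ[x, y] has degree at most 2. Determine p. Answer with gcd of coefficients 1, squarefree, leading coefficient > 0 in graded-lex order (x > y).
1. Degree: a generic line meets the curve in up to 2 points, so deg p = 2.
2. Checking where it meets the axes: it crosses the y-axis at the gridline y = 0; one x-axis crossing is at x = 0.
3. Fitting integer coefficients to these (and the overall shape) gives p.

3*x^2 + x*y - 2*y^2 + y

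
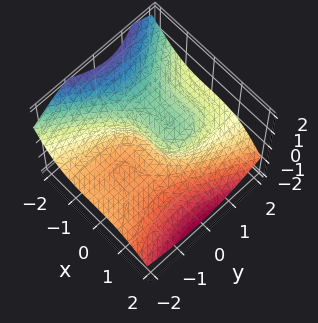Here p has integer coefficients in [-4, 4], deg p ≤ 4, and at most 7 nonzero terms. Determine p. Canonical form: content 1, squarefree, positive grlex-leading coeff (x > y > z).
2*x^3 + 3*y^2*z + 3*z^3 - 3*z^2 - 3*y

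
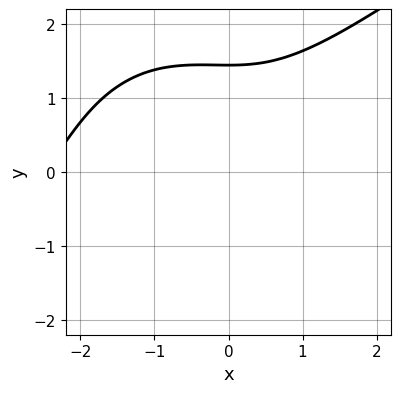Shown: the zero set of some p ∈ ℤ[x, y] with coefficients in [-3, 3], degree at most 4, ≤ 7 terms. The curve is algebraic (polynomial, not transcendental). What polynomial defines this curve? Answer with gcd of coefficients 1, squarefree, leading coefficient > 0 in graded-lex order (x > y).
x^3 - x^2*y - y^3 + 2*x^2 + 3

deg p = 3.
Reading off the gridlines: it misses every integer gridline on the x-axis.
Assembling these constraints gives the stated polynomial.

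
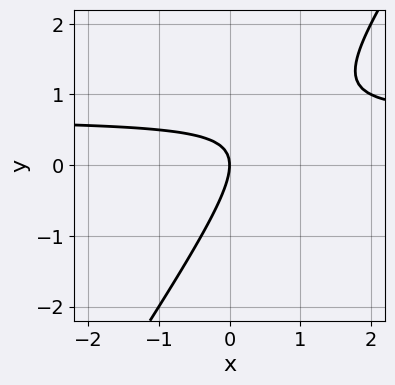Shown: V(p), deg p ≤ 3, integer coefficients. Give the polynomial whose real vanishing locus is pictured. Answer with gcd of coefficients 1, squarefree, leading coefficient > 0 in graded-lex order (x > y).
1. The degree is 2 — the shape is more complex than any degree-1 curve.
2. Against the integer gridlines: one y-axis crossing is at y = 0; it crosses the x-axis at the gridline x = 0.
3. Together with the visible shape, these determine p as stated.

3*x*y - 2*y^2 - 2*x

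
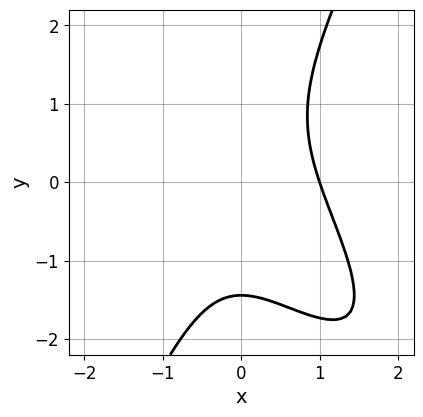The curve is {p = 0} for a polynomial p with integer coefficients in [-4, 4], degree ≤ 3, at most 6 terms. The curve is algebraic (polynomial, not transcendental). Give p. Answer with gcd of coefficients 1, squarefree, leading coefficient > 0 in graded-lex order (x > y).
3*x^3 + 3*x^2*y - y^3 - 3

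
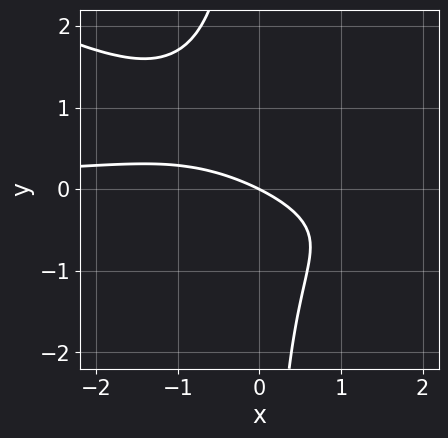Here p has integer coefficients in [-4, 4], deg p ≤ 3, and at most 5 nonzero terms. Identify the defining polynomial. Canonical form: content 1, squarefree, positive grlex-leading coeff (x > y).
x^2*y + 2*x*y^2 - x*y + x + 2*y

Degree: the shape is more complex than any degree-2 curve, so deg p = 3.
Checking where it meets the axes: it meets the y-axis at y = 0 (among the integer gridlines); it crosses the x-axis at the gridline x = 0.
Together with the visible shape, these determine p as stated.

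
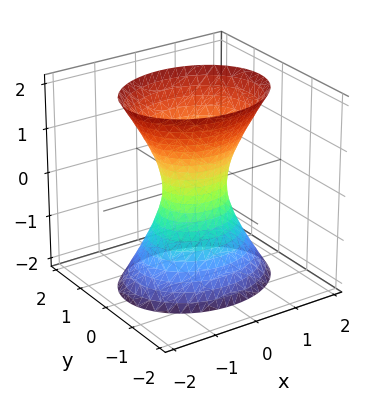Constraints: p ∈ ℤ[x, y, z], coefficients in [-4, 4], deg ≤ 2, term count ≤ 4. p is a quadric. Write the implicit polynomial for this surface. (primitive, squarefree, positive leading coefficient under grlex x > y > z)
1. Degree: one connected sheet with a waist; a quadric, so deg p = 2.
2. Symmetries: mirror symmetry z ↦ −z ⇒ only even powers of z; mirror symmetry y ↦ −y ⇒ only even powers of y; it's symmetric under x → −x, forcing even powers of x.
3. Reading off the gridlines: the surface avoids every integer z-axis point in the box.
4. The integer polynomial consistent with all of this is the stated p.

2*x^2 + 3*y^2 - z^2 - 1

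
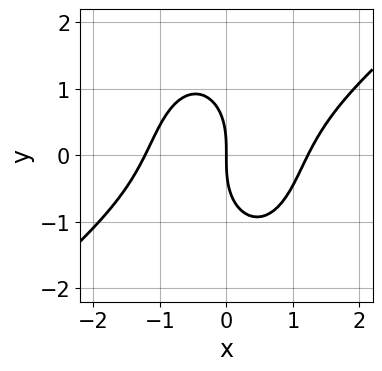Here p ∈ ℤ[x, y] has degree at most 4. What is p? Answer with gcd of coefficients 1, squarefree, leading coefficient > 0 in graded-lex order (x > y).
First, deg p = 3. No degree-2 curve has this shape.
Then, from the axis intercepts and sections: one x-axis crossing is at x = 0; it meets the y-axis at y = 0 (among the integer gridlines).
Finally, matching integer coefficients to the picture gives p.

2*x^3 - 2*x^2*y - y^3 - 3*x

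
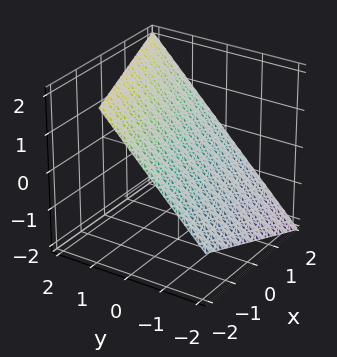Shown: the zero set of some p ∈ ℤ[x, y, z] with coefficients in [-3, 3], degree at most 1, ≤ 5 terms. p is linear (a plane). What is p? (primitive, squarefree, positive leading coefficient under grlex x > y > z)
x - 3*y + 3*z - 2

First, deg p = 1.
Next, observable constraints: one x-axis crossing is at x = 2.
Finally, assembling these constraints gives the stated polynomial.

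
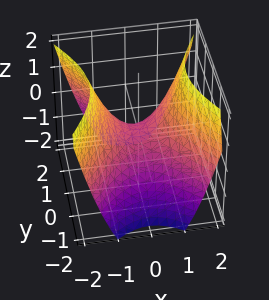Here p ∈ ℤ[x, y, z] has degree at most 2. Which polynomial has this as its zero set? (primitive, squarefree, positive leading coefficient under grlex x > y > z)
3*x^2 - 2*y^2 - 3*z

Degree: a saddle surface; a quadric, so deg p = 2.
Symmetries: mirror symmetry y ↦ −y ⇒ only even powers of y; it's symmetric under x → −x, forcing even powers of x.
Checking where it meets the axes: it meets the y-axis at y = 0 (among the integer gridlines); it crosses the x-axis at the gridline x = 0; it meets the z-axis at z = 0 (among the integer gridlines).
Together with the visible shape, these determine p as stated.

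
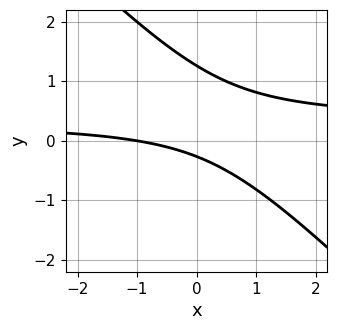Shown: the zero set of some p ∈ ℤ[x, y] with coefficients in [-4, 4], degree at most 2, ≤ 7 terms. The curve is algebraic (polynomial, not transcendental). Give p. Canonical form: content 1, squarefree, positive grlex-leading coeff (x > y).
First, deg p = 2. No degree-1 curve has this shape.
Next, checking where it meets the axes: one x-axis crossing is at x = -1.
Finally, matching integer coefficients to the picture gives p.

3*x*y + 3*y^2 - x - 3*y - 1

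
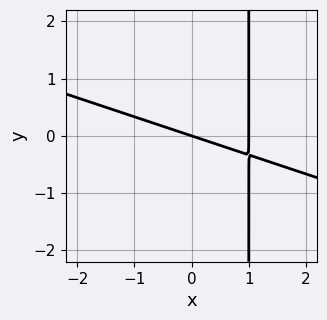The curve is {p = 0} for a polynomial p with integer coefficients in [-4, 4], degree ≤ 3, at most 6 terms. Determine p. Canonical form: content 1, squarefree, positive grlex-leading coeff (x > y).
Degree: a generic line meets the curve in up to 2 points, so deg p = 2.
Against the integer gridlines: among the integer gridlines, it crosses the x-axis at x ∈ {0, 1}; it crosses the y-axis at the gridline y = 0.
Fitting integer coefficients to these (and the overall shape) gives p.

x^2 + 3*x*y - x - 3*y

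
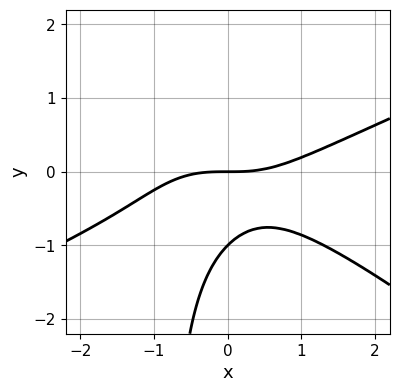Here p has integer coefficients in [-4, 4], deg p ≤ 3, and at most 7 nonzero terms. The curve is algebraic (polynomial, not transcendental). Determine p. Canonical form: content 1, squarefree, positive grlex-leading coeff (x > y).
x^3 - x^2*y - 3*x*y^2 - 3*y^2 - 3*y

(a) The degree is 3 — the shape is more complex than any degree-2 curve.
(b) Observable constraints: among the integer gridlines, it crosses the y-axis at y ∈ {-1, 0}; it crosses the x-axis at the gridline x = 0.
(c) Fitting integer coefficients to these (and the overall shape) gives p.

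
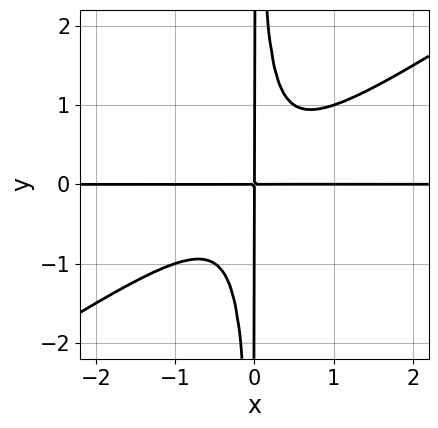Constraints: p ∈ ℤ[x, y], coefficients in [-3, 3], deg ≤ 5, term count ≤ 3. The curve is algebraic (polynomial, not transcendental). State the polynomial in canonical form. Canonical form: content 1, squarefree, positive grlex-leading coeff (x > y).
The degree is 4 — the shape is more complex than any degree-3 curve.
From the axis intercepts and sections: every point of the x-axis in the box is on the curve; the visible y-axis segment lies entirely on the curve.
Solving for integer coefficients yields p as stated.

2*x^3*y - 3*x^2*y^2 + x*y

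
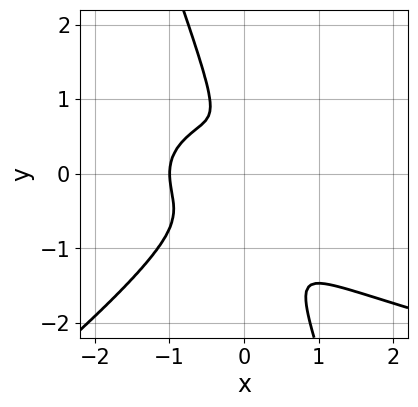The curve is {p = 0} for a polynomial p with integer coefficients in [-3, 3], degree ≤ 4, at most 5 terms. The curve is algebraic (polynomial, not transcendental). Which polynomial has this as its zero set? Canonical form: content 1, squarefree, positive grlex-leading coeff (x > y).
The degree is 4 — no degree-3 curve has this shape.
From the axis intercepts and sections: it meets the x-axis at x = -1 (among the integer gridlines).
Together with the visible shape, these determine p as stated.

2*x^2*y^2 - 2*x*y^3 - y^4 - 3*x^3 - 3*x^2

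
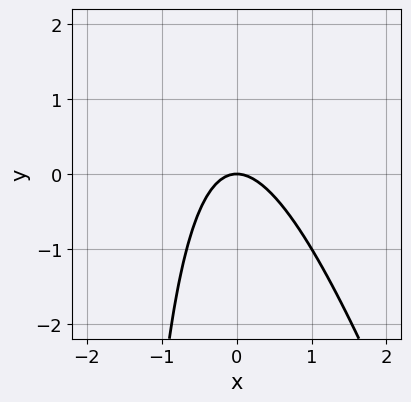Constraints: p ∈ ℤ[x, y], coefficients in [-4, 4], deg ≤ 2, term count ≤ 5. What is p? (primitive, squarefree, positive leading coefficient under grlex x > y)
3*x^2 + x*y + 2*y

Degree: a generic line meets the curve in up to 2 points, so deg p = 2.
Checking where it meets the axes: one x-axis crossing is at x = 0; one y-axis crossing is at y = 0.
The integer polynomial consistent with all of this is the stated p.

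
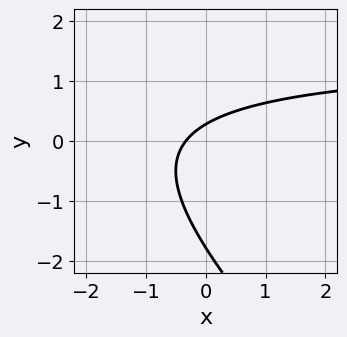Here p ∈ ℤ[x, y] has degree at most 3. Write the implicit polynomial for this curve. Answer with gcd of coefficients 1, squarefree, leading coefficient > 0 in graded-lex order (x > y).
2*x*y + 2*y^2 - 3*x + 3*y - 1

The degree is 2 — no degree-1 curve has this shape.
Solving for integer coefficients yields p as stated.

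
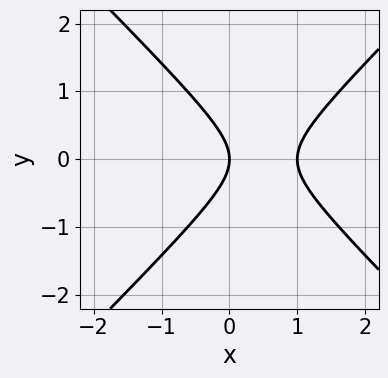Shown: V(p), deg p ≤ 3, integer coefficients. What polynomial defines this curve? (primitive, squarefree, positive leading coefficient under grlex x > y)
First, degree: a generic line meets the curve in up to 2 points, so deg p = 2.
Then, symmetries: mirror symmetry y ↦ −y ⇒ only even powers of y.
Then, checking where it meets the axes: among the integer gridlines, it crosses the x-axis at x ∈ {0, 1}; it meets the y-axis at y = 0 (among the integer gridlines).
Finally, these observations pin down the coefficients.

x^2 - y^2 - x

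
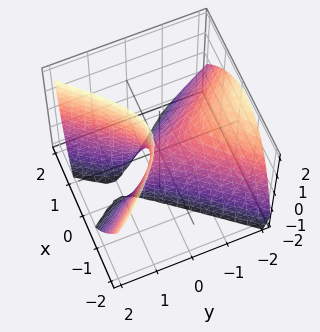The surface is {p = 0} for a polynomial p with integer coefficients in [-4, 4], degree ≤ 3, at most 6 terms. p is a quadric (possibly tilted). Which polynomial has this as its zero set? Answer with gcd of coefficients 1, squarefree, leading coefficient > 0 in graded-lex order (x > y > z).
1. The degree is 2 — no degree-1 surface has this shape.
2. Against the integer gridlines: it meets the x-axis at x = 0 (among the integer gridlines); one y-axis crossing is at y = 0; one z-axis crossing is at z = 0.
3. The integer polynomial consistent with all of this is the stated p.

3*x^2 + x*z - 2*y^2 - 2*y*z + z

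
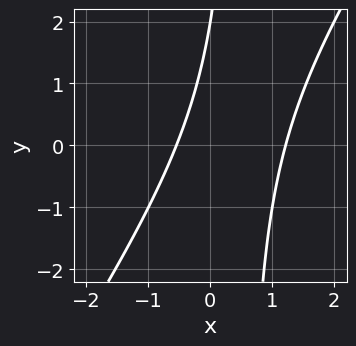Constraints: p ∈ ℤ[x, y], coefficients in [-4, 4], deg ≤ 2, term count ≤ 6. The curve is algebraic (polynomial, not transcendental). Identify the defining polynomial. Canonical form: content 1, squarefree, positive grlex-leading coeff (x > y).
deg p = 2. A generic line meets the curve in up to 2 points.
Checking where it meets the axes: it meets the y-axis at y = 2 (among the integer gridlines).
The integer polynomial consistent with all of this is the stated p.

3*x^2 - 2*x*y - 2*x + y - 2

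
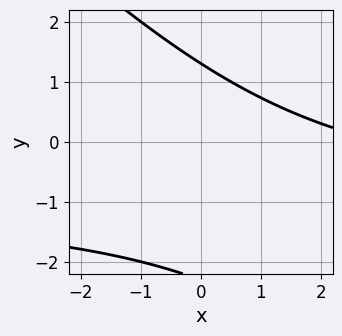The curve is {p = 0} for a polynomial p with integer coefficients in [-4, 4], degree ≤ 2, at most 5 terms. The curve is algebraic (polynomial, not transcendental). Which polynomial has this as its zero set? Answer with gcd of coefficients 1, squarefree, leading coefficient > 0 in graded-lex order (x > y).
x*y + y^2 + x + y - 3

(a) deg p = 2.
(b) Against the integer gridlines: it misses every integer gridline on the x-axis.
(c) These observations pin down the coefficients.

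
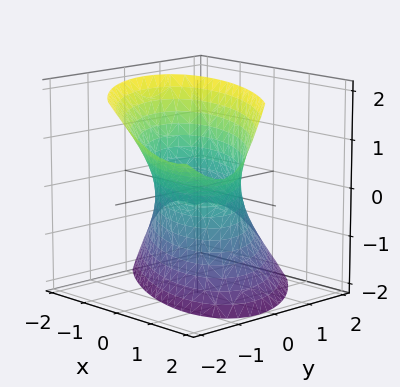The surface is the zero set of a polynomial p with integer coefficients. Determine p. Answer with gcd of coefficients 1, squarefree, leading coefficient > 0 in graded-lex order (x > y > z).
First, the degree is 2 — the shape is more complex than any degree-1 surface.
Then, observable constraints: among the integer gridlines, it crosses the y-axis at y ∈ {-1, 1}; no z-intercept at any integer in the box.
Finally, assembling these constraints gives the stated polynomial.

2*x^2 + 3*x*y + 3*y^2 + 2*y*z - z^2 - 3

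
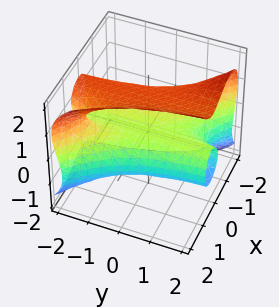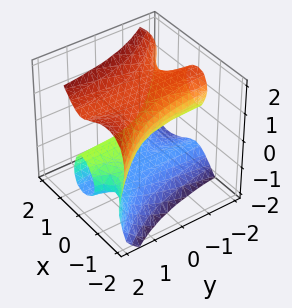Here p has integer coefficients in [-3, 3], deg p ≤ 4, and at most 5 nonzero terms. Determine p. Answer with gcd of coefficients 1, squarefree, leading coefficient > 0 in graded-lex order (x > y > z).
2*x^3 + 2*x^2*y - z^3 + 2*z

1. deg p = 3.
2. Reading off the gridlines: the visible y-axis segment lies entirely on the surface; it meets the z-axis at z = 0 (among the integer gridlines).
3. Putting this together gives p.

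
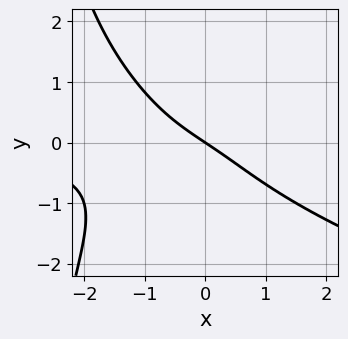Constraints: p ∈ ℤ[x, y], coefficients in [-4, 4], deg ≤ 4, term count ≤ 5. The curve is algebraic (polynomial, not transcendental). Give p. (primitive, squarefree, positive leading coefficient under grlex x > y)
x*y^3 - 2*x^2*y + 3*y^3 + 2*x + 3*y

deg p = 4.
From the visible intercepts: it crosses the x-axis at the gridline x = 0; one y-axis crossing is at y = 0.
Putting this together gives p.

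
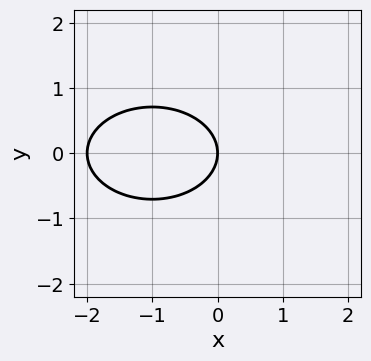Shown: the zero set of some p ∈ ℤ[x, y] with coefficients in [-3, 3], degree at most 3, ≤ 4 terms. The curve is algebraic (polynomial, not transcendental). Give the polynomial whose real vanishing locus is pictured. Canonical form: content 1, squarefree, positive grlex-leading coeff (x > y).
1. Degree: a generic line meets the curve in up to 2 points, so deg p = 2.
2. Symmetries: the y ↦ −y reflection is a symmetry, so y appears only in even powers.
3. Reading off the gridlines: it meets the y-axis at y = 0 (among the integer gridlines); the x-axis gridline crossings are at x ∈ {-2, 0}.
4. Fitting integer coefficients to these (and the overall shape) gives p.

x^2 + 2*y^2 + 2*x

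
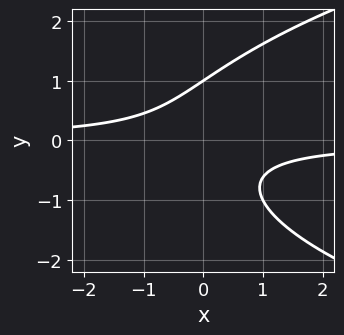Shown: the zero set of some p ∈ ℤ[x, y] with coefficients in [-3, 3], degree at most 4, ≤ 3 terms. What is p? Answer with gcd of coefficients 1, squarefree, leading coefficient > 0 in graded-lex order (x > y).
y^3 - 2*x*y - 1

(a) deg p = 3. No degree-2 curve has this shape.
(b) Observable constraints: no x-intercept at any integer in the box; one y-axis crossing is at y = 1.
(c) Solving for integer coefficients yields p as stated.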